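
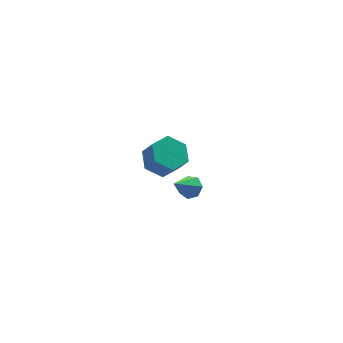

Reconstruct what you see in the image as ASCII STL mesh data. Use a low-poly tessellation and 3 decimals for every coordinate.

solid 
facet normal 0.634 0.309 -0.709
outer loop
vertex -0.686 -1.765 2.96
vertex -1.073 -1.888 2.56
vertex -0.996 -1.399 2.842
endloop
endfacet
facet normal 0.212 0.458 0.863
outer loop
vertex -0.686 -1.765 2.96
vertex -0.996 -1.399 2.842
vertex -1.987 -2.332 3.58
endloop
endfacet
facet normal 0.635 0.308 -0.708
outer loop
vertex -0.996 -1.399 2.842
vertex -1.073 -1.888 2.56
vertex -1.364 -1.401 2.511
endloop
endfacet
facet normal -0.410 0.793 0.451
outer loop
vertex -0.996 -1.399 2.842
vertex -1.364 -1.401 2.511
vertex -1.987 -2.332 3.58
endloop
endfacet
facet normal 0.635 0.308 -0.708
outer loop
vertex -1.364 -1.401 2.511
vertex -1.073 -1.888 2.56
vertex -1.513 -1.77 2.217
endloop
endfacet
facet normal -0.883 0.453 -0.121
outer loop
vertex -1.364 -1.401 2.511
vertex -1.513 -1.77 2.217
vertex -1.987 -2.332 3.58
endloop
endfacet
facet normal 0.635 0.309 -0.708
outer loop
vertex -1.513 -1.77 2.217
vertex -1.073 -1.888 2.56
vertex -1.33 -2.228 2.181
endloop
endfacet
facet normal -0.852 -0.307 -0.423
outer loop
vertex -1.513 -1.77 2.217
vertex -1.33 -2.228 2.181
vertex -1.987 -2.332 3.58
endloop
endfacet
facet normal 0.635 0.309 -0.708
outer loop
vertex -1.33 -2.228 2.181
vertex -1.073 -1.888 2.56
vertex -0.954 -2.43 2.43
endloop
endfacet
facet normal -0.340 -0.913 -0.227
outer loop
vertex -1.33 -2.228 2.181
vertex -0.954 -2.43 2.43
vertex -1.987 -2.332 3.58
endloop
endfacet
facet normal 0.635 0.309 -0.708
outer loop
vertex -0.954 -2.43 2.43
vertex -1.073 -1.888 2.56
vertex -0.667 -2.225 2.777
endloop
endfacet
facet normal 0.267 -0.910 0.317
outer loop
vertex -0.954 -2.43 2.43
vertex -0.667 -2.225 2.777
vertex -1.987 -2.332 3.58
endloop
endfacet
facet normal 0.635 0.308 -0.709
outer loop
vertex -0.667 -2.225 2.777
vertex -1.073 -1.888 2.56
vertex -0.686 -1.765 2.96
endloop
endfacet
facet normal 0.514 -0.299 0.804
outer loop
vertex -0.667 -2.225 2.777
vertex -0.686 -1.765 2.96
vertex -1.987 -2.332 3.58
endloop
endfacet
facet normal -0.226 0.501 -0.835
outer loop
vertex 0.478 3.55 -1.809
vertex -0.214 4.008 -1.347
vertex 0.664 4.37 -1.367
endloop
endfacet
facet normal 0.954 -0.059 -0.293
outer loop
vertex 0.478 3.55 -1.809
vertex 0.664 4.37 -1.367
vertex 0.746 2.953 -0.815
endloop
endfacet
facet normal 0.954 -0.059 -0.293
outer loop
vertex 0.746 2.953 -0.815
vertex 0.664 4.37 -1.367
vertex 0.932 3.773 -0.373
endloop
endfacet
facet normal 0.225 -0.501 0.835
outer loop
vertex 0.746 2.953 -0.815
vertex 0.932 3.773 -0.373
vertex 0.054 3.412 -0.353
endloop
endfacet
facet normal -0.226 0.501 -0.835
outer loop
vertex 0.664 4.37 -1.367
vertex -0.214 4.008 -1.347
vertex -0.028 4.828 -0.905
endloop
endfacet
facet normal 0.647 0.718 0.257
outer loop
vertex 0.664 4.37 -1.367
vertex -0.028 4.828 -0.905
vertex 0.932 3.773 -0.373
endloop
endfacet
facet normal 0.647 0.718 0.256
outer loop
vertex 0.932 3.773 -0.373
vertex -0.028 4.828 -0.905
vertex 0.24 4.232 0.089
endloop
endfacet
facet normal 0.225 -0.501 0.835
outer loop
vertex 0.932 3.773 -0.373
vertex 0.24 4.232 0.089
vertex 0.054 3.412 -0.353
endloop
endfacet
facet normal -0.225 0.501 -0.835
outer loop
vertex -0.028 4.828 -0.905
vertex -0.214 4.008 -1.347
vertex -0.906 4.467 -0.885
endloop
endfacet
facet normal -0.307 0.777 0.549
outer loop
vertex -0.028 4.828 -0.905
vertex -0.906 4.467 -0.885
vertex 0.24 4.232 0.089
endloop
endfacet
facet normal -0.308 0.777 0.549
outer loop
vertex 0.24 4.232 0.089
vertex -0.906 4.467 -0.885
vertex -0.638 3.87 0.109
endloop
endfacet
facet normal 0.226 -0.501 0.835
outer loop
vertex 0.24 4.232 0.089
vertex -0.638 3.87 0.109
vertex 0.054 3.412 -0.353
endloop
endfacet
facet normal -0.225 0.501 -0.835
outer loop
vertex -0.906 4.467 -0.885
vertex -0.214 4.008 -1.347
vertex -1.092 3.647 -1.327
endloop
endfacet
facet normal -0.954 0.059 0.293
outer loop
vertex -0.906 4.467 -0.885
vertex -1.092 3.647 -1.327
vertex -0.638 3.87 0.109
endloop
endfacet
facet normal -0.954 0.059 0.293
outer loop
vertex -0.638 3.87 0.109
vertex -1.092 3.647 -1.327
vertex -0.824 3.05 -0.333
endloop
endfacet
facet normal 0.226 -0.501 0.835
outer loop
vertex -0.638 3.87 0.109
vertex -0.824 3.05 -0.333
vertex 0.054 3.412 -0.353
endloop
endfacet
facet normal -0.225 0.501 -0.835
outer loop
vertex -1.092 3.647 -1.327
vertex -0.214 4.008 -1.347
vertex -0.4 3.188 -1.789
endloop
endfacet
facet normal -0.647 -0.718 -0.257
outer loop
vertex -1.092 3.647 -1.327
vertex -0.4 3.188 -1.789
vertex -0.824 3.05 -0.333
endloop
endfacet
facet normal -0.647 -0.718 -0.256
outer loop
vertex -0.824 3.05 -0.333
vertex -0.4 3.188 -1.789
vertex -0.132 2.592 -0.795
endloop
endfacet
facet normal 0.226 -0.501 0.835
outer loop
vertex -0.824 3.05 -0.333
vertex -0.132 2.592 -0.795
vertex 0.054 3.412 -0.353
endloop
endfacet
facet normal -0.226 0.501 -0.835
outer loop
vertex -0.4 3.188 -1.789
vertex -0.214 4.008 -1.347
vertex 0.478 3.55 -1.809
endloop
endfacet
facet normal 0.308 -0.777 -0.549
outer loop
vertex -0.4 3.188 -1.789
vertex 0.478 3.55 -1.809
vertex -0.132 2.592 -0.795
endloop
endfacet
facet normal 0.307 -0.777 -0.549
outer loop
vertex -0.132 2.592 -0.795
vertex 0.478 3.55 -1.809
vertex 0.746 2.953 -0.815
endloop
endfacet
facet normal 0.225 -0.501 0.835
outer loop
vertex -0.132 2.592 -0.795
vertex 0.746 2.953 -0.815
vertex 0.054 3.412 -0.353
endloop
endfacet

endsolid


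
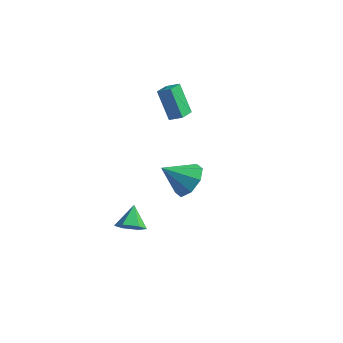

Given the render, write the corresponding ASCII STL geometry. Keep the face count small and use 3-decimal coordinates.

solid 
facet normal -0.881 -0.141 -0.451
outer loop
vertex -0.189 2.517 4.246
vertex -0.231 3.501 4.02
vertex 0.687 2.186 2.639
endloop
endfacet
facet normal 0.042 -0.974 0.223
outer loop
vertex 1.391 2.299 3.0
vertex -0.189 2.517 4.246
vertex 0.687 2.186 2.639
endloop
endfacet
facet normal -0.881 -0.142 -0.451
outer loop
vertex 0.687 2.186 2.639
vertex -0.231 3.501 4.02
vertex 0.644 3.17 2.413
endloop
endfacet
facet normal 0.471 -0.178 -0.864
outer loop
vertex 0.644 3.17 2.413
vertex 1.391 2.299 3.0
vertex 0.687 2.186 2.639
endloop
endfacet
facet normal -0.471 0.178 0.864
outer loop
vertex -0.189 2.517 4.246
vertex 0.473 3.614 4.381
vertex -0.231 3.501 4.02
endloop
endfacet
facet normal 0.042 -0.974 0.223
outer loop
vertex 0.516 2.63 4.607
vertex -0.189 2.517 4.246
vertex 1.391 2.299 3.0
endloop
endfacet
facet normal -0.471 0.178 0.864
outer loop
vertex 0.516 2.63 4.607
vertex 0.473 3.614 4.381
vertex -0.189 2.517 4.246
endloop
endfacet
facet normal -0.042 0.974 -0.223
outer loop
vertex -0.231 3.501 4.02
vertex 0.473 3.614 4.381
vertex 0.644 3.17 2.413
endloop
endfacet
facet normal 0.471 -0.178 -0.864
outer loop
vertex 1.349 3.283 2.774
vertex 1.391 2.299 3.0
vertex 0.644 3.17 2.413
endloop
endfacet
facet normal -0.042 0.974 -0.223
outer loop
vertex 0.644 3.17 2.413
vertex 0.473 3.614 4.381
vertex 1.349 3.283 2.774
endloop
endfacet
facet normal 0.881 0.141 0.451
outer loop
vertex 1.349 3.283 2.774
vertex 0.516 2.63 4.607
vertex 1.391 2.299 3.0
endloop
endfacet
facet normal 0.881 0.142 0.451
outer loop
vertex 0.473 3.614 4.381
vertex 0.516 2.63 4.607
vertex 1.349 3.283 2.774
endloop
endfacet
facet normal 0.630 0.464 -0.623
outer loop
vertex 3.855 -1.124 0.711
vertex 3.219 -0.263 0.708
vertex 4.046 -0.59 1.302
endloop
endfacet
facet normal 0.326 -0.751 0.574
outer loop
vertex 3.855 -1.124 0.711
vertex 4.046 -0.59 1.302
vertex 2.141 -1.057 1.772
endloop
endfacet
facet normal 0.630 0.463 -0.623
outer loop
vertex 4.046 -0.59 1.302
vertex 3.219 -0.263 0.708
vertex 3.753 0.135 1.545
endloop
endfacet
facet normal 0.281 -0.201 0.938
outer loop
vertex 4.046 -0.59 1.302
vertex 3.753 0.135 1.545
vertex 2.141 -1.057 1.772
endloop
endfacet
facet normal 0.630 0.464 -0.623
outer loop
vertex 3.753 0.135 1.545
vertex 3.219 -0.263 0.708
vertex 3.147 0.626 1.298
endloop
endfacet
facet normal -0.113 0.331 0.937
outer loop
vertex 3.753 0.135 1.545
vertex 3.147 0.626 1.298
vertex 2.141 -1.057 1.772
endloop
endfacet
facet normal 0.630 0.464 -0.622
outer loop
vertex 3.147 0.626 1.298
vertex 3.219 -0.263 0.708
vertex 2.583 0.597 0.705
endloop
endfacet
facet normal -0.625 0.534 0.569
outer loop
vertex 3.147 0.626 1.298
vertex 2.583 0.597 0.705
vertex 2.141 -1.057 1.772
endloop
endfacet
facet normal 0.631 0.464 -0.622
outer loop
vertex 2.583 0.597 0.705
vertex 3.219 -0.263 0.708
vertex 2.392 0.064 0.113
endloop
endfacet
facet normal -0.956 0.288 0.050
outer loop
vertex 2.583 0.597 0.705
vertex 2.392 0.064 0.113
vertex 2.141 -1.057 1.772
endloop
endfacet
facet normal 0.631 0.464 -0.622
outer loop
vertex 2.392 0.064 0.113
vertex 3.219 -0.263 0.708
vertex 2.685 -0.661 -0.13
endloop
endfacet
facet normal -0.912 -0.263 -0.316
outer loop
vertex 2.392 0.064 0.113
vertex 2.685 -0.661 -0.13
vertex 2.141 -1.057 1.772
endloop
endfacet
facet normal 0.631 0.463 -0.622
outer loop
vertex 2.685 -0.661 -0.13
vertex 3.219 -0.263 0.708
vertex 3.291 -1.153 0.118
endloop
endfacet
facet normal -0.518 -0.796 -0.314
outer loop
vertex 2.685 -0.661 -0.13
vertex 3.291 -1.153 0.118
vertex 2.141 -1.057 1.772
endloop
endfacet
facet normal 0.631 0.464 -0.622
outer loop
vertex 3.291 -1.153 0.118
vertex 3.219 -0.263 0.708
vertex 3.855 -1.124 0.711
endloop
endfacet
facet normal -0.006 -0.999 0.054
outer loop
vertex 3.291 -1.153 0.118
vertex 3.855 -1.124 0.711
vertex 2.141 -1.057 1.772
endloop
endfacet
facet normal 0.271 -0.712 -0.648
outer loop
vertex 1.243 -1.723 -2.579
vertex 0.633 -1.51 -3.068
vertex 1.358 -1.159 -3.15
endloop
endfacet
facet normal 0.720 0.416 0.556
outer loop
vertex 1.243 -1.723 -2.579
vertex 1.358 -1.159 -3.15
vertex 0.267 -0.55 -2.192
endloop
endfacet
facet normal 0.271 -0.712 -0.648
outer loop
vertex 1.358 -1.159 -3.15
vertex 0.633 -1.51 -3.068
vertex 0.748 -0.947 -3.638
endloop
endfacet
facet normal 0.406 0.907 -0.114
outer loop
vertex 1.358 -1.159 -3.15
vertex 0.748 -0.947 -3.638
vertex 0.267 -0.55 -2.192
endloop
endfacet
facet normal 0.271 -0.712 -0.648
outer loop
vertex 0.748 -0.947 -3.638
vertex 0.633 -1.51 -3.068
vertex 0.023 -1.298 -3.556
endloop
endfacet
facet normal -0.438 0.819 -0.371
outer loop
vertex 0.748 -0.947 -3.638
vertex 0.023 -1.298 -3.556
vertex 0.267 -0.55 -2.192
endloop
endfacet
facet normal 0.271 -0.712 -0.648
outer loop
vertex 0.023 -1.298 -3.556
vertex 0.633 -1.51 -3.068
vertex -0.092 -1.861 -2.986
endloop
endfacet
facet normal -0.970 0.240 0.042
outer loop
vertex 0.023 -1.298 -3.556
vertex -0.092 -1.861 -2.986
vertex 0.267 -0.55 -2.192
endloop
endfacet
facet normal 0.271 -0.712 -0.648
outer loop
vertex -0.092 -1.861 -2.986
vertex 0.633 -1.51 -3.068
vertex 0.518 -2.074 -2.497
endloop
endfacet
facet normal -0.657 -0.251 0.711
outer loop
vertex -0.092 -1.861 -2.986
vertex 0.518 -2.074 -2.497
vertex 0.267 -0.55 -2.192
endloop
endfacet
facet normal 0.271 -0.712 -0.648
outer loop
vertex 0.518 -2.074 -2.497
vertex 0.633 -1.51 -3.068
vertex 1.243 -1.723 -2.579
endloop
endfacet
facet normal 0.188 -0.163 0.969
outer loop
vertex 0.518 -2.074 -2.497
vertex 1.243 -1.723 -2.579
vertex 0.267 -0.55 -2.192
endloop
endfacet

endsolid


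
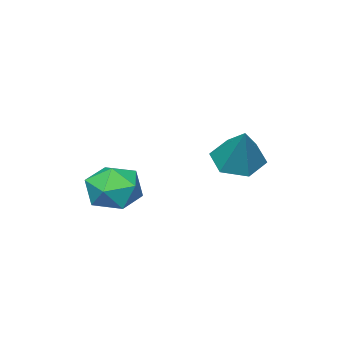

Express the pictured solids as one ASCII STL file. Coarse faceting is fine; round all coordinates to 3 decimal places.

solid 
facet normal -0.377 -0.489 -0.787
outer loop
vertex -2.716 1.083 -0.678
vertex -3.322 1.821 -0.846
vertex -2.445 1.81 -1.259
endloop
endfacet
facet normal 0.960 -0.213 0.181
outer loop
vertex -2.716 1.083 -0.678
vertex -2.445 1.81 -1.259
vertex -2.598 2.759 0.666
endloop
endfacet
facet normal -0.377 -0.488 -0.787
outer loop
vertex -2.445 1.81 -1.259
vertex -3.322 1.821 -0.846
vertex -3.05 2.549 -1.427
endloop
endfacet
facet normal 0.778 0.586 -0.227
outer loop
vertex -2.445 1.81 -1.259
vertex -3.05 2.549 -1.427
vertex -2.598 2.759 0.666
endloop
endfacet
facet normal -0.377 -0.487 -0.787
outer loop
vertex -3.05 2.549 -1.427
vertex -3.322 1.821 -0.846
vertex -3.928 2.56 -1.013
endloop
endfacet
facet normal -0.031 0.995 -0.093
outer loop
vertex -3.05 2.549 -1.427
vertex -3.928 2.56 -1.013
vertex -2.598 2.759 0.666
endloop
endfacet
facet normal -0.378 -0.488 -0.787
outer loop
vertex -3.928 2.56 -1.013
vertex -3.322 1.821 -0.846
vertex -4.199 1.833 -0.432
endloop
endfacet
facet normal -0.658 0.604 0.449
outer loop
vertex -3.928 2.56 -1.013
vertex -4.199 1.833 -0.432
vertex -2.598 2.759 0.666
endloop
endfacet
facet normal -0.378 -0.488 -0.787
outer loop
vertex -4.199 1.833 -0.432
vertex -3.322 1.821 -0.846
vertex -3.594 1.094 -0.264
endloop
endfacet
facet normal -0.476 -0.195 0.858
outer loop
vertex -4.199 1.833 -0.432
vertex -3.594 1.094 -0.264
vertex -2.598 2.759 0.666
endloop
endfacet
facet normal -0.377 -0.489 -0.787
outer loop
vertex -3.594 1.094 -0.264
vertex -3.322 1.821 -0.846
vertex -2.716 1.083 -0.678
endloop
endfacet
facet normal 0.334 -0.604 0.724
outer loop
vertex -3.594 1.094 -0.264
vertex -2.716 1.083 -0.678
vertex -2.598 2.759 0.666
endloop
endfacet
facet normal -0.987 0.161 0.019
outer loop
vertex -0.352 0.342 -2.142
vertex -0.518 -0.697 -1.934
vertex -0.389 -0.002 -1.127
endloop
endfacet
facet normal -0.629 0.743 0.229
outer loop
vertex -0.352 0.342 -2.142
vertex -0.389 -0.002 -1.127
vertex 0.351 0.716 -1.424
endloop
endfacet
facet normal -0.191 0.935 -0.300
outer loop
vertex -0.352 0.342 -2.142
vertex 0.351 0.716 -1.424
vertex 0.678 0.465 -2.414
endloop
endfacet
facet normal -0.277 0.472 -0.837
outer loop
vertex -0.352 0.342 -2.142
vertex 0.678 0.465 -2.414
vertex 0.141 -0.408 -2.729
endloop
endfacet
facet normal -0.769 -0.005 -0.639
outer loop
vertex -0.352 0.342 -2.142
vertex 0.141 -0.408 -2.729
vertex -0.518 -0.697 -1.934
endloop
endfacet
facet normal -0.230 0.565 0.793
outer loop
vertex 0.351 0.716 -1.424
vertex -0.389 -0.002 -1.127
vertex 0.619 -0.092 -0.771
endloop
endfacet
facet normal -0.808 -0.376 0.453
outer loop
vertex -0.389 -0.002 -1.127
vertex -0.518 -0.697 -1.934
vertex 0.082 -0.965 -1.086
endloop
endfacet
facet normal -0.456 -0.646 -0.612
outer loop
vertex -0.518 -0.697 -1.934
vertex 0.141 -0.408 -2.729
vertex 0.409 -1.216 -2.076
endloop
endfacet
facet normal 0.340 0.127 -0.932
outer loop
vertex 0.141 -0.408 -2.729
vertex 0.678 0.465 -2.414
vertex 1.149 -0.498 -2.373
endloop
endfacet
facet normal 0.480 0.875 -0.063
outer loop
vertex 0.678 0.465 -2.414
vertex 0.351 0.716 -1.424
vertex 1.278 0.197 -1.566
endloop
endfacet
facet normal 0.277 -0.472 0.837
outer loop
vertex 1.112 -0.842 -1.358
vertex 0.619 -0.092 -0.771
vertex 0.082 -0.965 -1.086
endloop
endfacet
facet normal 0.191 -0.935 0.300
outer loop
vertex 1.112 -0.842 -1.358
vertex 0.082 -0.965 -1.086
vertex 0.409 -1.216 -2.076
endloop
endfacet
facet normal 0.629 -0.743 -0.229
outer loop
vertex 1.112 -0.842 -1.358
vertex 0.409 -1.216 -2.076
vertex 1.149 -0.498 -2.373
endloop
endfacet
facet normal 0.987 -0.161 -0.019
outer loop
vertex 1.112 -0.842 -1.358
vertex 1.149 -0.498 -2.373
vertex 1.278 0.197 -1.566
endloop
endfacet
facet normal 0.769 0.005 0.639
outer loop
vertex 1.112 -0.842 -1.358
vertex 1.278 0.197 -1.566
vertex 0.619 -0.092 -0.771
endloop
endfacet
facet normal -0.340 -0.127 0.932
outer loop
vertex 0.082 -0.965 -1.086
vertex 0.619 -0.092 -0.771
vertex -0.389 -0.002 -1.127
endloop
endfacet
facet normal -0.480 -0.875 0.063
outer loop
vertex 0.409 -1.216 -2.076
vertex 0.082 -0.965 -1.086
vertex -0.518 -0.697 -1.934
endloop
endfacet
facet normal 0.230 -0.565 -0.793
outer loop
vertex 1.149 -0.498 -2.373
vertex 0.409 -1.216 -2.076
vertex 0.141 -0.408 -2.729
endloop
endfacet
facet normal 0.808 0.376 -0.453
outer loop
vertex 1.278 0.197 -1.566
vertex 1.149 -0.498 -2.373
vertex 0.678 0.465 -2.414
endloop
endfacet
facet normal 0.456 0.646 0.612
outer loop
vertex 0.619 -0.092 -0.771
vertex 1.278 0.197 -1.566
vertex 0.351 0.716 -1.424
endloop
endfacet

endsolid


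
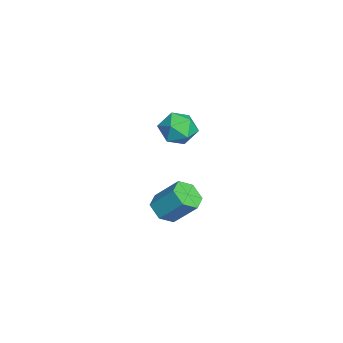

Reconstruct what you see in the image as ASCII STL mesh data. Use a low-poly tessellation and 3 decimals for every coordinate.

solid 
facet normal -0.204 0.879 0.431
outer loop
vertex -0.89 0.725 3.723
vertex -1.673 0.237 4.348
vertex -0.623 0.299 4.718
endloop
endfacet
facet normal 0.480 0.846 0.233
outer loop
vertex -0.89 0.725 3.723
vertex -0.623 0.299 4.718
vertex 0.058 0.152 3.848
endloop
endfacet
facet normal 0.501 0.727 -0.470
outer loop
vertex -0.89 0.725 3.723
vertex 0.058 0.152 3.848
vertex -0.571 -0.001 2.941
endloop
endfacet
facet normal -0.171 0.686 -0.707
outer loop
vertex -0.89 0.725 3.723
vertex -0.571 -0.001 2.941
vertex -1.641 0.051 3.25
endloop
endfacet
facet normal -0.606 0.781 -0.150
outer loop
vertex -0.89 0.725 3.723
vertex -1.641 0.051 3.25
vertex -1.673 0.237 4.348
endloop
endfacet
facet normal 0.778 0.285 0.560
outer loop
vertex 0.058 0.152 3.848
vertex -0.623 0.299 4.718
vertex -0.139 -0.691 4.55
endloop
endfacet
facet normal -0.330 0.339 0.881
outer loop
vertex -0.623 0.299 4.718
vertex -1.673 0.237 4.348
vertex -1.209 -0.639 4.859
endloop
endfacet
facet normal -0.982 0.180 -0.059
outer loop
vertex -1.673 0.237 4.348
vertex -1.641 0.051 3.25
vertex -1.838 -0.792 3.952
endloop
endfacet
facet normal -0.276 0.028 -0.961
outer loop
vertex -1.641 0.051 3.25
vertex -0.571 -0.001 2.941
vertex -1.157 -0.939 3.082
endloop
endfacet
facet normal 0.811 0.092 -0.578
outer loop
vertex -0.571 -0.001 2.941
vertex 0.058 0.152 3.848
vertex -0.107 -0.877 3.452
endloop
endfacet
facet normal 0.171 -0.686 0.707
outer loop
vertex -0.89 -1.365 4.077
vertex -0.139 -0.691 4.55
vertex -1.209 -0.639 4.859
endloop
endfacet
facet normal -0.501 -0.727 0.470
outer loop
vertex -0.89 -1.365 4.077
vertex -1.209 -0.639 4.859
vertex -1.838 -0.792 3.952
endloop
endfacet
facet normal -0.480 -0.846 -0.233
outer loop
vertex -0.89 -1.365 4.077
vertex -1.838 -0.792 3.952
vertex -1.157 -0.939 3.082
endloop
endfacet
facet normal 0.204 -0.879 -0.431
outer loop
vertex -0.89 -1.365 4.077
vertex -1.157 -0.939 3.082
vertex -0.107 -0.877 3.452
endloop
endfacet
facet normal 0.606 -0.781 0.150
outer loop
vertex -0.89 -1.365 4.077
vertex -0.107 -0.877 3.452
vertex -0.139 -0.691 4.55
endloop
endfacet
facet normal 0.276 -0.028 0.961
outer loop
vertex -1.209 -0.639 4.859
vertex -0.139 -0.691 4.55
vertex -0.623 0.299 4.718
endloop
endfacet
facet normal -0.811 -0.092 0.578
outer loop
vertex -1.838 -0.792 3.952
vertex -1.209 -0.639 4.859
vertex -1.673 0.237 4.348
endloop
endfacet
facet normal -0.778 -0.285 -0.560
outer loop
vertex -1.157 -0.939 3.082
vertex -1.838 -0.792 3.952
vertex -1.641 0.051 3.25
endloop
endfacet
facet normal 0.330 -0.339 -0.881
outer loop
vertex -0.107 -0.877 3.452
vertex -1.157 -0.939 3.082
vertex -0.571 -0.001 2.941
endloop
endfacet
facet normal 0.982 -0.180 0.059
outer loop
vertex -0.139 -0.691 4.55
vertex -0.107 -0.877 3.452
vertex 0.058 0.152 3.848
endloop
endfacet
facet normal -0.219 -0.635 -0.741
outer loop
vertex -1.407 -0.542 -3.697
vertex -2.021 -1.032 -3.095
vertex -2.359 -0.279 -3.641
endloop
endfacet
facet normal 0.161 0.726 -0.669
outer loop
vertex -1.407 -0.542 -3.697
vertex -2.359 -0.279 -3.641
vertex -0.984 0.683 -2.266
endloop
endfacet
facet normal 0.162 0.725 -0.669
outer loop
vertex -0.984 0.683 -2.266
vertex -2.359 -0.279 -3.641
vertex -1.936 0.946 -2.211
endloop
endfacet
facet normal 0.218 0.634 0.742
outer loop
vertex -0.984 0.683 -2.266
vertex -1.936 0.946 -2.211
vertex -1.599 0.192 -1.665
endloop
endfacet
facet normal -0.219 -0.635 -0.741
outer loop
vertex -2.359 -0.279 -3.641
vertex -2.021 -1.032 -3.095
vertex -2.974 -0.769 -3.039
endloop
endfacet
facet normal -0.752 0.593 -0.286
outer loop
vertex -2.359 -0.279 -3.641
vertex -2.974 -0.769 -3.039
vertex -1.936 0.946 -2.211
endloop
endfacet
facet normal -0.752 0.593 -0.286
outer loop
vertex -1.936 0.946 -2.211
vertex -2.974 -0.769 -3.039
vertex -2.551 0.456 -1.609
endloop
endfacet
facet normal 0.220 0.635 0.741
outer loop
vertex -1.936 0.946 -2.211
vertex -2.551 0.456 -1.609
vertex -1.599 0.192 -1.665
endloop
endfacet
facet normal -0.219 -0.634 -0.742
outer loop
vertex -2.974 -0.769 -3.039
vertex -2.021 -1.032 -3.095
vertex -2.636 -1.523 -2.494
endloop
endfacet
facet normal -0.914 -0.132 0.384
outer loop
vertex -2.974 -0.769 -3.039
vertex -2.636 -1.523 -2.494
vertex -2.551 0.456 -1.609
endloop
endfacet
facet normal -0.914 -0.132 0.383
outer loop
vertex -2.551 0.456 -1.609
vertex -2.636 -1.523 -2.494
vertex -2.213 -0.298 -1.063
endloop
endfacet
facet normal 0.220 0.635 0.741
outer loop
vertex -2.551 0.456 -1.609
vertex -2.213 -0.298 -1.063
vertex -1.599 0.192 -1.665
endloop
endfacet
facet normal -0.218 -0.634 -0.742
outer loop
vertex -2.636 -1.523 -2.494
vertex -2.021 -1.032 -3.095
vertex -1.684 -1.786 -2.549
endloop
endfacet
facet normal -0.162 -0.726 0.669
outer loop
vertex -2.636 -1.523 -2.494
vertex -1.684 -1.786 -2.549
vertex -2.213 -0.298 -1.063
endloop
endfacet
facet normal -0.161 -0.725 0.669
outer loop
vertex -2.213 -0.298 -1.063
vertex -1.684 -1.786 -2.549
vertex -1.261 -0.561 -1.119
endloop
endfacet
facet normal 0.219 0.635 0.741
outer loop
vertex -2.213 -0.298 -1.063
vertex -1.261 -0.561 -1.119
vertex -1.599 0.192 -1.665
endloop
endfacet
facet normal -0.220 -0.635 -0.741
outer loop
vertex -1.684 -1.786 -2.549
vertex -2.021 -1.032 -3.095
vertex -1.069 -1.296 -3.151
endloop
endfacet
facet normal 0.752 -0.593 0.286
outer loop
vertex -1.684 -1.786 -2.549
vertex -1.069 -1.296 -3.151
vertex -1.261 -0.561 -1.119
endloop
endfacet
facet normal 0.752 -0.593 0.286
outer loop
vertex -1.261 -0.561 -1.119
vertex -1.069 -1.296 -3.151
vertex -0.646 -0.071 -1.721
endloop
endfacet
facet normal 0.219 0.635 0.741
outer loop
vertex -1.261 -0.561 -1.119
vertex -0.646 -0.071 -1.721
vertex -1.599 0.192 -1.665
endloop
endfacet
facet normal -0.220 -0.635 -0.741
outer loop
vertex -1.069 -1.296 -3.151
vertex -2.021 -1.032 -3.095
vertex -1.407 -0.542 -3.697
endloop
endfacet
facet normal 0.914 0.132 -0.383
outer loop
vertex -1.069 -1.296 -3.151
vertex -1.407 -0.542 -3.697
vertex -0.646 -0.071 -1.721
endloop
endfacet
facet normal 0.914 0.132 -0.384
outer loop
vertex -0.646 -0.071 -1.721
vertex -1.407 -0.542 -3.697
vertex -0.984 0.683 -2.266
endloop
endfacet
facet normal 0.219 0.634 0.742
outer loop
vertex -0.646 -0.071 -1.721
vertex -0.984 0.683 -2.266
vertex -1.599 0.192 -1.665
endloop
endfacet

endsolid


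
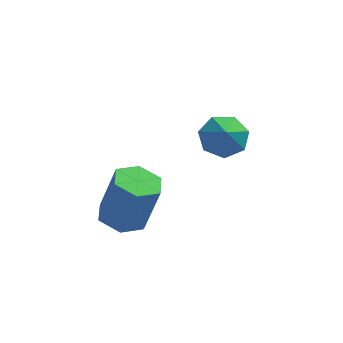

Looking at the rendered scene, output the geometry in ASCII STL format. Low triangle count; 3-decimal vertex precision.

solid 
facet normal -0.283 -0.020 -0.959
outer loop
vertex -0.048 -4.215 -4.99
vertex -0.727 -3.798 -4.798
vertex -0.044 -3.395 -5.008
endloop
endfacet
facet normal 0.959 -0.011 -0.284
outer loop
vertex -0.048 -4.215 -4.99
vertex -0.044 -3.395 -5.008
vertex 0.466 -4.18 -3.255
endloop
endfacet
facet normal 0.959 -0.011 -0.284
outer loop
vertex 0.466 -4.18 -3.255
vertex -0.044 -3.395 -5.008
vertex 0.47 -3.36 -3.273
endloop
endfacet
facet normal 0.285 0.020 0.958
outer loop
vertex 0.466 -4.18 -3.255
vertex 0.47 -3.36 -3.273
vertex -0.213 -3.762 -3.062
endloop
endfacet
facet normal -0.284 -0.018 -0.959
outer loop
vertex -0.044 -3.395 -5.008
vertex -0.727 -3.798 -4.798
vertex -0.723 -2.978 -4.815
endloop
endfacet
facet normal 0.483 0.861 -0.160
outer loop
vertex -0.044 -3.395 -5.008
vertex -0.723 -2.978 -4.815
vertex 0.47 -3.36 -3.273
endloop
endfacet
facet normal 0.483 0.861 -0.160
outer loop
vertex 0.47 -3.36 -3.273
vertex -0.723 -2.978 -4.815
vertex -0.21 -2.943 -3.08
endloop
endfacet
facet normal 0.284 0.020 0.959
outer loop
vertex 0.47 -3.36 -3.273
vertex -0.21 -2.943 -3.08
vertex -0.213 -3.762 -3.062
endloop
endfacet
facet normal -0.284 -0.018 -0.959
outer loop
vertex -0.723 -2.978 -4.815
vertex -0.727 -3.798 -4.798
vertex -1.406 -3.38 -4.605
endloop
endfacet
facet normal -0.475 0.871 0.123
outer loop
vertex -0.723 -2.978 -4.815
vertex -1.406 -3.38 -4.605
vertex -0.21 -2.943 -3.08
endloop
endfacet
facet normal -0.475 0.871 0.123
outer loop
vertex -0.21 -2.943 -3.08
vertex -1.406 -3.38 -4.605
vertex -0.892 -3.345 -2.87
endloop
endfacet
facet normal 0.283 0.020 0.959
outer loop
vertex -0.21 -2.943 -3.08
vertex -0.892 -3.345 -2.87
vertex -0.213 -3.762 -3.062
endloop
endfacet
facet normal -0.285 -0.020 -0.958
outer loop
vertex -1.406 -3.38 -4.605
vertex -0.727 -3.798 -4.798
vertex -1.41 -4.2 -4.587
endloop
endfacet
facet normal -0.959 0.011 0.284
outer loop
vertex -1.406 -3.38 -4.605
vertex -1.41 -4.2 -4.587
vertex -0.892 -3.345 -2.87
endloop
endfacet
facet normal -0.959 0.011 0.284
outer loop
vertex -0.892 -3.345 -2.87
vertex -1.41 -4.2 -4.587
vertex -0.896 -4.165 -2.852
endloop
endfacet
facet normal 0.283 0.020 0.959
outer loop
vertex -0.892 -3.345 -2.87
vertex -0.896 -4.165 -2.852
vertex -0.213 -3.762 -3.062
endloop
endfacet
facet normal -0.284 -0.020 -0.959
outer loop
vertex -1.41 -4.2 -4.587
vertex -0.727 -3.798 -4.798
vertex -0.73 -4.617 -4.78
endloop
endfacet
facet normal -0.483 -0.861 0.160
outer loop
vertex -1.41 -4.2 -4.587
vertex -0.73 -4.617 -4.78
vertex -0.896 -4.165 -2.852
endloop
endfacet
facet normal -0.483 -0.861 0.160
outer loop
vertex -0.896 -4.165 -2.852
vertex -0.73 -4.617 -4.78
vertex -0.217 -4.582 -3.045
endloop
endfacet
facet normal 0.284 0.018 0.959
outer loop
vertex -0.896 -4.165 -2.852
vertex -0.217 -4.582 -3.045
vertex -0.213 -3.762 -3.062
endloop
endfacet
facet normal -0.283 -0.020 -0.959
outer loop
vertex -0.73 -4.617 -4.78
vertex -0.727 -3.798 -4.798
vertex -0.048 -4.215 -4.99
endloop
endfacet
facet normal 0.476 -0.871 -0.123
outer loop
vertex -0.73 -4.617 -4.78
vertex -0.048 -4.215 -4.99
vertex -0.217 -4.582 -3.045
endloop
endfacet
facet normal 0.475 -0.871 -0.123
outer loop
vertex -0.217 -4.582 -3.045
vertex -0.048 -4.215 -4.99
vertex 0.466 -4.18 -3.255
endloop
endfacet
facet normal 0.284 0.018 0.959
outer loop
vertex -0.217 -4.582 -3.045
vertex 0.466 -4.18 -3.255
vertex -0.213 -3.762 -3.062
endloop
endfacet
facet normal -0.054 0.641 -0.765
outer loop
vertex 3.051 -0.379 -4.494
vertex 2.383 -0.013 -4.14
vertex 3.196 0.174 -4.041
endloop
endfacet
facet normal 0.818 -0.478 0.321
outer loop
vertex 3.051 -0.379 -4.494
vertex 3.196 0.174 -4.041
vertex 2.437 -0.667 -3.36
endloop
endfacet
facet normal -0.054 0.642 -0.765
outer loop
vertex 3.196 0.174 -4.041
vertex 2.383 -0.013 -4.14
vertex 2.728 0.586 -3.662
endloop
endfacet
facet normal 0.647 0.033 0.762
outer loop
vertex 3.196 0.174 -4.041
vertex 2.728 0.586 -3.662
vertex 2.437 -0.667 -3.36
endloop
endfacet
facet normal -0.053 0.641 -0.765
outer loop
vertex 2.728 0.586 -3.662
vertex 2.383 -0.013 -4.14
vertex 2.001 0.547 -3.644
endloop
endfacet
facet normal 0.012 0.232 0.973
outer loop
vertex 2.728 0.586 -3.662
vertex 2.001 0.547 -3.644
vertex 2.437 -0.667 -3.36
endloop
endfacet
facet normal -0.053 0.642 -0.765
outer loop
vertex 2.001 0.547 -3.644
vertex 2.383 -0.013 -4.14
vertex 1.561 0.087 -3.999
endloop
endfacet
facet normal -0.607 -0.032 0.794
outer loop
vertex 2.001 0.547 -3.644
vertex 1.561 0.087 -3.999
vertex 2.437 -0.667 -3.36
endloop
endfacet
facet normal -0.053 0.642 -0.765
outer loop
vertex 1.561 0.087 -3.999
vertex 2.383 -0.013 -4.14
vertex 1.74 -0.448 -4.46
endloop
endfacet
facet normal -0.746 -0.560 0.361
outer loop
vertex 1.561 0.087 -3.999
vertex 1.74 -0.448 -4.46
vertex 2.437 -0.667 -3.36
endloop
endfacet
facet normal -0.054 0.642 -0.764
outer loop
vertex 1.74 -0.448 -4.46
vertex 2.383 -0.013 -4.14
vertex 2.403 -0.655 -4.681
endloop
endfacet
facet normal -0.298 -0.954 -0.001
outer loop
vertex 1.74 -0.448 -4.46
vertex 2.403 -0.655 -4.681
vertex 2.437 -0.667 -3.36
endloop
endfacet
facet normal -0.053 0.643 -0.764
outer loop
vertex 2.403 -0.655 -4.681
vertex 2.383 -0.013 -4.14
vertex 3.051 -0.379 -4.494
endloop
endfacet
facet normal 0.396 -0.918 -0.019
outer loop
vertex 2.403 -0.655 -4.681
vertex 3.051 -0.379 -4.494
vertex 2.437 -0.667 -3.36
endloop
endfacet

endsolid


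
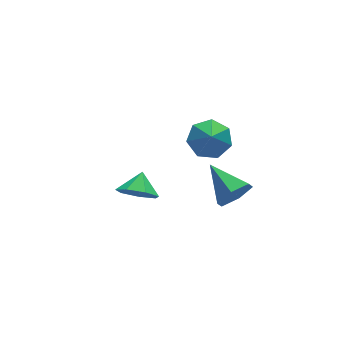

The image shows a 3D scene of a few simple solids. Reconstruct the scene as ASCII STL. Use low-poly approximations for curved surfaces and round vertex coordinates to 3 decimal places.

solid 
facet normal 0.229 0.574 -0.786
outer loop
vertex 2.495 2.592 -0.782
vertex 1.675 3.265 -0.529
vertex 2.713 3.304 -0.198
endloop
endfacet
facet normal 0.608 -0.606 0.512
outer loop
vertex 2.495 2.592 -0.782
vertex 2.713 3.304 -0.198
vertex 1.385 2.535 0.469
endloop
endfacet
facet normal 0.229 0.574 -0.786
outer loop
vertex 2.713 3.304 -0.198
vertex 1.675 3.265 -0.529
vertex 2.15 3.986 0.136
endloop
endfacet
facet normal 0.469 -0.045 0.882
outer loop
vertex 2.713 3.304 -0.198
vertex 2.15 3.986 0.136
vertex 1.385 2.535 0.469
endloop
endfacet
facet normal 0.228 0.574 -0.786
outer loop
vertex 2.15 3.986 0.136
vertex 1.675 3.265 -0.529
vertex 1.229 4.125 -0.03
endloop
endfacet
facet normal -0.128 0.286 0.950
outer loop
vertex 2.15 3.986 0.136
vertex 1.229 4.125 -0.03
vertex 1.385 2.535 0.469
endloop
endfacet
facet normal 0.228 0.574 -0.786
outer loop
vertex 1.229 4.125 -0.03
vertex 1.675 3.265 -0.529
vertex 0.644 3.616 -0.572
endloop
endfacet
facet normal -0.735 0.137 0.665
outer loop
vertex 1.229 4.125 -0.03
vertex 0.644 3.616 -0.572
vertex 1.385 2.535 0.469
endloop
endfacet
facet normal 0.229 0.575 -0.786
outer loop
vertex 0.644 3.616 -0.572
vertex 1.675 3.265 -0.529
vertex 0.836 2.843 -1.082
endloop
endfacet
facet normal -0.893 -0.380 0.241
outer loop
vertex 0.644 3.616 -0.572
vertex 0.836 2.843 -1.082
vertex 1.385 2.535 0.469
endloop
endfacet
facet normal 0.229 0.574 -0.786
outer loop
vertex 0.836 2.843 -1.082
vertex 1.675 3.265 -0.529
vertex 1.66 2.387 -1.175
endloop
endfacet
facet normal -0.484 -0.875 -0.002
outer loop
vertex 0.836 2.843 -1.082
vertex 1.66 2.387 -1.175
vertex 1.385 2.535 0.469
endloop
endfacet
facet normal 0.229 0.574 -0.786
outer loop
vertex 1.66 2.387 -1.175
vertex 1.675 3.265 -0.529
vertex 2.495 2.592 -0.782
endloop
endfacet
facet normal 0.184 -0.976 0.119
outer loop
vertex 1.66 2.387 -1.175
vertex 2.495 2.592 -0.782
vertex 1.385 2.535 0.469
endloop
endfacet
facet normal -0.527 -0.652 -0.545
outer loop
vertex -3.191 -1.154 1.521
vertex -3.977 -0.988 2.082
vertex -3.702 -0.526 1.263
endloop
endfacet
facet normal 0.798 0.534 -0.279
outer loop
vertex -3.191 -1.154 1.521
vertex -3.702 -0.526 1.263
vertex -3.383 -0.252 2.698
endloop
endfacet
facet normal -0.526 -0.653 -0.545
outer loop
vertex -3.702 -0.526 1.263
vertex -3.977 -0.988 2.082
vertex -4.421 -0.245 1.621
endloop
endfacet
facet normal 0.250 0.939 -0.235
outer loop
vertex -3.702 -0.526 1.263
vertex -4.421 -0.245 1.621
vertex -3.383 -0.252 2.698
endloop
endfacet
facet normal -0.526 -0.653 -0.546
outer loop
vertex -4.421 -0.245 1.621
vertex -3.977 -0.988 2.082
vertex -4.805 -0.525 2.326
endloop
endfacet
facet normal -0.243 0.940 0.241
outer loop
vertex -4.421 -0.245 1.621
vertex -4.805 -0.525 2.326
vertex -3.383 -0.252 2.698
endloop
endfacet
facet normal -0.526 -0.652 -0.546
outer loop
vertex -4.805 -0.525 2.326
vertex -3.977 -0.988 2.082
vertex -4.567 -1.153 2.847
endloop
endfacet
facet normal -0.308 0.535 0.786
outer loop
vertex -4.805 -0.525 2.326
vertex -4.567 -1.153 2.847
vertex -3.383 -0.252 2.698
endloop
endfacet
facet normal -0.526 -0.652 -0.546
outer loop
vertex -4.567 -1.153 2.847
vertex -3.977 -0.988 2.082
vertex -3.884 -1.658 2.792
endloop
endfacet
facet normal 0.102 0.030 0.994
outer loop
vertex -4.567 -1.153 2.847
vertex -3.884 -1.658 2.792
vertex -3.383 -0.252 2.698
endloop
endfacet
facet normal -0.527 -0.651 -0.546
outer loop
vertex -3.884 -1.658 2.792
vertex -3.977 -0.988 2.082
vertex -3.272 -1.658 2.201
endloop
endfacet
facet normal 0.681 -0.196 0.705
outer loop
vertex -3.884 -1.658 2.792
vertex -3.272 -1.658 2.201
vertex -3.383 -0.252 2.698
endloop
endfacet
facet normal -0.527 -0.652 -0.546
outer loop
vertex -3.272 -1.658 2.201
vertex -3.977 -0.988 2.082
vertex -3.191 -1.154 1.521
endloop
endfacet
facet normal 0.990 0.029 0.139
outer loop
vertex -3.272 -1.658 2.201
vertex -3.191 -1.154 1.521
vertex -3.383 -0.252 2.698
endloop
endfacet
facet normal 0.166 -0.922 -0.351
outer loop
vertex 1.634 -0.697 -0.183
vertex 1.069 -0.49 -0.995
vertex 2.062 -0.305 -1.01
endloop
endfacet
facet normal 0.751 0.355 0.557
outer loop
vertex 1.634 -0.697 -0.183
vertex 2.062 -0.305 -1.01
vertex 0.731 1.37 -0.285
endloop
endfacet
facet normal 0.166 -0.921 -0.351
outer loop
vertex 2.062 -0.305 -1.01
vertex 1.069 -0.49 -0.995
vertex 1.497 -0.098 -1.821
endloop
endfacet
facet normal 0.679 0.670 -0.302
outer loop
vertex 2.062 -0.305 -1.01
vertex 1.497 -0.098 -1.821
vertex 0.731 1.37 -0.285
endloop
endfacet
facet normal 0.167 -0.921 -0.351
outer loop
vertex 1.497 -0.098 -1.821
vertex 1.069 -0.49 -0.995
vertex 0.504 -0.284 -1.806
endloop
endfacet
facet normal -0.138 0.681 -0.719
outer loop
vertex 1.497 -0.098 -1.821
vertex 0.504 -0.284 -1.806
vertex 0.731 1.37 -0.285
endloop
endfacet
facet normal 0.167 -0.921 -0.351
outer loop
vertex 0.504 -0.284 -1.806
vertex 1.069 -0.49 -0.995
vertex 0.076 -0.676 -0.98
endloop
endfacet
facet normal -0.883 0.377 -0.279
outer loop
vertex 0.504 -0.284 -1.806
vertex 0.076 -0.676 -0.98
vertex 0.731 1.37 -0.285
endloop
endfacet
facet normal 0.167 -0.921 -0.351
outer loop
vertex 0.076 -0.676 -0.98
vertex 1.069 -0.49 -0.995
vertex 0.641 -0.883 -0.168
endloop
endfacet
facet normal -0.812 0.063 0.581
outer loop
vertex 0.076 -0.676 -0.98
vertex 0.641 -0.883 -0.168
vertex 0.731 1.37 -0.285
endloop
endfacet
facet normal 0.167 -0.921 -0.351
outer loop
vertex 0.641 -0.883 -0.168
vertex 1.069 -0.49 -0.995
vertex 1.634 -0.697 -0.183
endloop
endfacet
facet normal 0.005 0.052 0.999
outer loop
vertex 0.641 -0.883 -0.168
vertex 1.634 -0.697 -0.183
vertex 0.731 1.37 -0.285
endloop
endfacet

endsolid


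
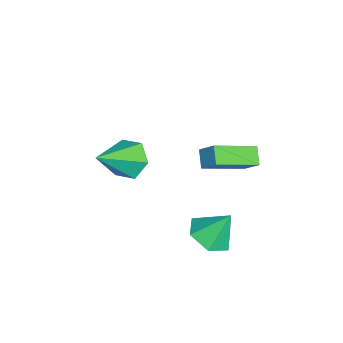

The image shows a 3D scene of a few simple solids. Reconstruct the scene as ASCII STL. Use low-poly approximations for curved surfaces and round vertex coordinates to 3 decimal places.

solid 
facet normal -0.407 -0.587 -0.700
outer loop
vertex 0.097 1.452 0.862
vertex -0.779 2.968 0.1
vertex 0.737 1.58 0.382
endloop
endfacet
facet normal 0.459 -0.794 0.400
outer loop
vertex 1.119 2.132 1.04
vertex 0.097 1.452 0.862
vertex 0.737 1.58 0.382
endloop
endfacet
facet normal -0.408 -0.587 -0.699
outer loop
vertex 0.737 1.58 0.382
vertex -0.779 2.968 0.1
vertex -0.14 3.096 -0.38
endloop
endfacet
facet normal 0.790 0.159 -0.592
outer loop
vertex -0.14 3.096 -0.38
vertex 1.119 2.132 1.04
vertex 0.737 1.58 0.382
endloop
endfacet
facet normal -0.790 -0.159 0.592
outer loop
vertex 0.097 1.452 0.862
vertex -0.397 3.52 0.758
vertex -0.779 2.968 0.1
endloop
endfacet
facet normal 0.459 -0.794 0.399
outer loop
vertex 0.48 2.004 1.52
vertex 0.097 1.452 0.862
vertex 1.119 2.132 1.04
endloop
endfacet
facet normal -0.790 -0.159 0.593
outer loop
vertex 0.48 2.004 1.52
vertex -0.397 3.52 0.758
vertex 0.097 1.452 0.862
endloop
endfacet
facet normal -0.459 0.794 -0.399
outer loop
vertex -0.779 2.968 0.1
vertex -0.397 3.52 0.758
vertex -0.14 3.096 -0.38
endloop
endfacet
facet normal 0.790 0.158 -0.593
outer loop
vertex 0.243 3.648 0.278
vertex 1.119 2.132 1.04
vertex -0.14 3.096 -0.38
endloop
endfacet
facet normal -0.458 0.794 -0.399
outer loop
vertex -0.14 3.096 -0.38
vertex -0.397 3.52 0.758
vertex 0.243 3.648 0.278
endloop
endfacet
facet normal 0.408 0.587 0.699
outer loop
vertex 0.243 3.648 0.278
vertex 0.48 2.004 1.52
vertex 1.119 2.132 1.04
endloop
endfacet
facet normal 0.407 0.587 0.700
outer loop
vertex -0.397 3.52 0.758
vertex 0.48 2.004 1.52
vertex 0.243 3.648 0.278
endloop
endfacet
facet normal 0.005 -0.516 -0.856
outer loop
vertex 2.093 1.961 -3.209
vertex 1.143 1.955 -3.211
vertex 1.615 2.663 -3.635
endloop
endfacet
facet normal 0.750 0.631 0.199
outer loop
vertex 2.093 1.961 -3.209
vertex 1.615 2.663 -3.635
vertex 1.137 2.705 -1.969
endloop
endfacet
facet normal 0.005 -0.516 -0.856
outer loop
vertex 1.615 2.663 -3.635
vertex 1.143 1.955 -3.211
vertex 0.665 2.657 -3.637
endloop
endfacet
facet normal -0.006 1.000 -0.027
outer loop
vertex 1.615 2.663 -3.635
vertex 0.665 2.657 -3.637
vertex 1.137 2.705 -1.969
endloop
endfacet
facet normal 0.005 -0.517 -0.856
outer loop
vertex 0.665 2.657 -3.637
vertex 1.143 1.955 -3.211
vertex 0.194 1.95 -3.213
endloop
endfacet
facet normal -0.758 0.623 0.196
outer loop
vertex 0.665 2.657 -3.637
vertex 0.194 1.95 -3.213
vertex 1.137 2.705 -1.969
endloop
endfacet
facet normal 0.005 -0.517 -0.856
outer loop
vertex 0.194 1.95 -3.213
vertex 1.143 1.955 -3.211
vertex 0.672 1.248 -2.787
endloop
endfacet
facet normal -0.754 -0.122 0.645
outer loop
vertex 0.194 1.95 -3.213
vertex 0.672 1.248 -2.787
vertex 1.137 2.705 -1.969
endloop
endfacet
facet normal 0.005 -0.517 -0.856
outer loop
vertex 0.672 1.248 -2.787
vertex 1.143 1.955 -3.211
vertex 1.622 1.254 -2.785
endloop
endfacet
facet normal 0.001 -0.490 0.872
outer loop
vertex 0.672 1.248 -2.787
vertex 1.622 1.254 -2.785
vertex 1.137 2.705 -1.969
endloop
endfacet
facet normal 0.005 -0.517 -0.856
outer loop
vertex 1.622 1.254 -2.785
vertex 1.143 1.955 -3.211
vertex 2.093 1.961 -3.209
endloop
endfacet
facet normal 0.753 -0.113 0.648
outer loop
vertex 1.622 1.254 -2.785
vertex 2.093 1.961 -3.209
vertex 1.137 2.705 -1.969
endloop
endfacet
facet normal -0.610 0.519 -0.598
outer loop
vertex -2.013 -1.147 -3.274
vertex -2.755 -1.463 -2.791
vertex -2.33 -0.665 -2.532
endloop
endfacet
facet normal 0.888 0.452 0.086
outer loop
vertex -2.013 -1.147 -3.274
vertex -2.33 -0.665 -2.532
vertex -1.465 -2.557 -1.529
endloop
endfacet
facet normal -0.610 0.519 -0.598
outer loop
vertex -2.33 -0.665 -2.532
vertex -2.755 -1.463 -2.791
vertex -3.072 -0.981 -2.049
endloop
endfacet
facet normal 0.281 0.547 0.789
outer loop
vertex -2.33 -0.665 -2.532
vertex -3.072 -0.981 -2.049
vertex -1.465 -2.557 -1.529
endloop
endfacet
facet normal -0.611 0.519 -0.598
outer loop
vertex -3.072 -0.981 -2.049
vertex -2.755 -1.463 -2.791
vertex -3.496 -1.779 -2.308
endloop
endfacet
facet normal -0.387 -0.092 0.917
outer loop
vertex -3.072 -0.981 -2.049
vertex -3.496 -1.779 -2.308
vertex -1.465 -2.557 -1.529
endloop
endfacet
facet normal -0.611 0.519 -0.598
outer loop
vertex -3.496 -1.779 -2.308
vertex -2.755 -1.463 -2.791
vertex -3.179 -2.261 -3.05
endloop
endfacet
facet normal -0.448 -0.825 0.344
outer loop
vertex -3.496 -1.779 -2.308
vertex -3.179 -2.261 -3.05
vertex -1.465 -2.557 -1.529
endloop
endfacet
facet normal -0.611 0.519 -0.599
outer loop
vertex -3.179 -2.261 -3.05
vertex -2.755 -1.463 -2.791
vertex -2.437 -1.945 -3.533
endloop
endfacet
facet normal 0.159 -0.920 -0.358
outer loop
vertex -3.179 -2.261 -3.05
vertex -2.437 -1.945 -3.533
vertex -1.465 -2.557 -1.529
endloop
endfacet
facet normal -0.611 0.519 -0.599
outer loop
vertex -2.437 -1.945 -3.533
vertex -2.755 -1.463 -2.791
vertex -2.013 -1.147 -3.274
endloop
endfacet
facet normal 0.827 -0.281 -0.487
outer loop
vertex -2.437 -1.945 -3.533
vertex -2.013 -1.147 -3.274
vertex -1.465 -2.557 -1.529
endloop
endfacet

endsolid


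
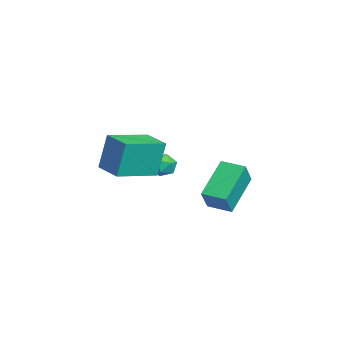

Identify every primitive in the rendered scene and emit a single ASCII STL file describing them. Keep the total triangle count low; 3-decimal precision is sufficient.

solid 
facet normal -0.897 0.161 -0.412
outer loop
vertex -3.523 -0.29 0.044
vertex -3.697 -0.89 0.189
vertex -3.804 -0.416 0.607
endloop
endfacet
facet normal -0.629 0.764 -0.143
outer loop
vertex -3.523 -0.29 0.044
vertex -3.804 -0.416 0.607
vertex -3.307 -0.012 0.58
endloop
endfacet
facet normal -0.000 0.888 -0.460
outer loop
vertex -3.523 -0.29 0.044
vertex -3.307 -0.012 0.58
vertex -2.892 -0.237 0.146
endloop
endfacet
facet normal 0.119 0.359 -0.925
outer loop
vertex -3.523 -0.29 0.044
vertex -2.892 -0.237 0.146
vertex -3.133 -0.78 -0.096
endloop
endfacet
facet normal -0.435 -0.090 -0.896
outer loop
vertex -3.523 -0.29 0.044
vertex -3.133 -0.78 -0.096
vertex -3.697 -0.89 0.189
endloop
endfacet
facet normal -0.508 0.661 0.552
outer loop
vertex -3.307 -0.012 0.58
vertex -3.804 -0.416 0.607
vertex -3.347 -0.44 1.056
endloop
endfacet
facet normal -0.942 -0.316 0.117
outer loop
vertex -3.804 -0.416 0.607
vertex -3.697 -0.89 0.189
vertex -3.588 -0.983 0.814
endloop
endfacet
facet normal -0.195 -0.721 -0.665
outer loop
vertex -3.697 -0.89 0.189
vertex -3.133 -0.78 -0.096
vertex -3.173 -1.208 0.38
endloop
endfacet
facet normal 0.701 0.007 -0.713
outer loop
vertex -3.133 -0.78 -0.096
vertex -2.892 -0.237 0.146
vertex -2.676 -0.804 0.353
endloop
endfacet
facet normal 0.508 0.861 0.039
outer loop
vertex -2.892 -0.237 0.146
vertex -3.307 -0.012 0.58
vertex -2.783 -0.33 0.771
endloop
endfacet
facet normal -0.119 -0.359 0.925
outer loop
vertex -2.957 -0.93 0.916
vertex -3.347 -0.44 1.056
vertex -3.588 -0.983 0.814
endloop
endfacet
facet normal 0.000 -0.888 0.460
outer loop
vertex -2.957 -0.93 0.916
vertex -3.588 -0.983 0.814
vertex -3.173 -1.208 0.38
endloop
endfacet
facet normal 0.629 -0.764 0.143
outer loop
vertex -2.957 -0.93 0.916
vertex -3.173 -1.208 0.38
vertex -2.676 -0.804 0.353
endloop
endfacet
facet normal 0.897 -0.161 0.412
outer loop
vertex -2.957 -0.93 0.916
vertex -2.676 -0.804 0.353
vertex -2.783 -0.33 0.771
endloop
endfacet
facet normal 0.435 0.090 0.896
outer loop
vertex -2.957 -0.93 0.916
vertex -2.783 -0.33 0.771
vertex -3.347 -0.44 1.056
endloop
endfacet
facet normal -0.701 -0.007 0.713
outer loop
vertex -3.588 -0.983 0.814
vertex -3.347 -0.44 1.056
vertex -3.804 -0.416 0.607
endloop
endfacet
facet normal -0.508 -0.861 -0.039
outer loop
vertex -3.173 -1.208 0.38
vertex -3.588 -0.983 0.814
vertex -3.697 -0.89 0.189
endloop
endfacet
facet normal 0.508 -0.661 -0.552
outer loop
vertex -2.676 -0.804 0.353
vertex -3.173 -1.208 0.38
vertex -3.133 -0.78 -0.096
endloop
endfacet
facet normal 0.942 0.316 -0.117
outer loop
vertex -2.783 -0.33 0.771
vertex -2.676 -0.804 0.353
vertex -2.892 -0.237 0.146
endloop
endfacet
facet normal 0.195 0.721 0.665
outer loop
vertex -3.347 -0.44 1.056
vertex -2.783 -0.33 0.771
vertex -3.307 -0.012 0.58
endloop
endfacet
facet normal -0.904 -0.428 0.020
outer loop
vertex 0.802 -3.462 4.146
vertex -0.009 -1.77 3.693
vertex 0.941 -3.833 2.513
endloop
endfacet
facet normal 0.420 -0.877 0.235
outer loop
vertex 2.089 -3.29 2.487
vertex 0.802 -3.462 4.146
vertex 0.941 -3.833 2.513
endloop
endfacet
facet normal -0.904 -0.428 0.020
outer loop
vertex 0.941 -3.833 2.513
vertex -0.009 -1.77 3.693
vertex 0.13 -2.141 2.06
endloop
endfacet
facet normal 0.082 -0.221 -0.972
outer loop
vertex 0.13 -2.141 2.06
vertex 2.089 -3.29 2.487
vertex 0.941 -3.833 2.513
endloop
endfacet
facet normal -0.082 0.221 0.972
outer loop
vertex 0.802 -3.462 4.146
vertex 1.139 -1.227 3.667
vertex -0.009 -1.77 3.693
endloop
endfacet
facet normal 0.420 -0.877 0.235
outer loop
vertex 1.95 -2.919 4.12
vertex 0.802 -3.462 4.146
vertex 2.089 -3.29 2.487
endloop
endfacet
facet normal -0.082 0.221 0.972
outer loop
vertex 1.95 -2.919 4.12
vertex 1.139 -1.227 3.667
vertex 0.802 -3.462 4.146
endloop
endfacet
facet normal -0.420 0.877 -0.235
outer loop
vertex -0.009 -1.77 3.693
vertex 1.139 -1.227 3.667
vertex 0.13 -2.141 2.06
endloop
endfacet
facet normal 0.082 -0.221 -0.972
outer loop
vertex 1.278 -1.598 2.034
vertex 2.089 -3.29 2.487
vertex 0.13 -2.141 2.06
endloop
endfacet
facet normal -0.420 0.877 -0.235
outer loop
vertex 0.13 -2.141 2.06
vertex 1.139 -1.227 3.667
vertex 1.278 -1.598 2.034
endloop
endfacet
facet normal 0.904 0.428 -0.020
outer loop
vertex 1.278 -1.598 2.034
vertex 1.95 -2.919 4.12
vertex 2.089 -3.29 2.487
endloop
endfacet
facet normal 0.904 0.428 -0.020
outer loop
vertex 1.139 -1.227 3.667
vertex 1.95 -2.919 4.12
vertex 1.278 -1.598 2.034
endloop
endfacet
facet normal -0.594 -0.800 0.079
outer loop
vertex -0.771 0.519 -0.129
vertex -2.049 1.586 1.067
vertex -1.431 0.906 -1.18
endloop
endfacet
facet normal 0.624 -0.521 -0.583
outer loop
vertex -0.771 1.794 -1.267
vertex -0.771 0.519 -0.129
vertex -1.431 0.906 -1.18
endloop
endfacet
facet normal -0.594 -0.800 0.079
outer loop
vertex -1.431 0.906 -1.18
vertex -2.049 1.586 1.067
vertex -2.709 1.973 0.016
endloop
endfacet
facet normal -0.508 0.298 -0.808
outer loop
vertex -2.709 1.973 0.016
vertex -0.771 1.794 -1.267
vertex -1.431 0.906 -1.18
endloop
endfacet
facet normal 0.508 -0.298 0.808
outer loop
vertex -0.771 0.519 -0.129
vertex -1.389 2.474 0.98
vertex -2.049 1.586 1.067
endloop
endfacet
facet normal 0.624 -0.521 -0.583
outer loop
vertex -0.111 1.407 -0.216
vertex -0.771 0.519 -0.129
vertex -0.771 1.794 -1.267
endloop
endfacet
facet normal 0.508 -0.298 0.808
outer loop
vertex -0.111 1.407 -0.216
vertex -1.389 2.474 0.98
vertex -0.771 0.519 -0.129
endloop
endfacet
facet normal -0.624 0.521 0.583
outer loop
vertex -2.049 1.586 1.067
vertex -1.389 2.474 0.98
vertex -2.709 1.973 0.016
endloop
endfacet
facet normal -0.508 0.298 -0.808
outer loop
vertex -2.049 2.861 -0.071
vertex -0.771 1.794 -1.267
vertex -2.709 1.973 0.016
endloop
endfacet
facet normal -0.624 0.521 0.583
outer loop
vertex -2.709 1.973 0.016
vertex -1.389 2.474 0.98
vertex -2.049 2.861 -0.071
endloop
endfacet
facet normal 0.594 0.800 -0.079
outer loop
vertex -2.049 2.861 -0.071
vertex -0.111 1.407 -0.216
vertex -0.771 1.794 -1.267
endloop
endfacet
facet normal 0.594 0.800 -0.079
outer loop
vertex -1.389 2.474 0.98
vertex -0.111 1.407 -0.216
vertex -2.049 2.861 -0.071
endloop
endfacet

endsolid


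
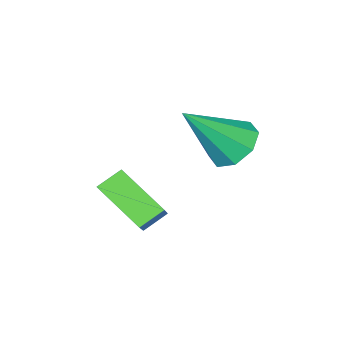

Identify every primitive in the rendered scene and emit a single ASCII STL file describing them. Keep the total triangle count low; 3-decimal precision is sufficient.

solid 
facet normal -0.550 -0.526 -0.649
outer loop
vertex 1.532 0.641 -3.208
vertex 0.865 0.815 -2.784
vertex 1.309 1.991 -4.113
endloop
endfacet
facet normal 0.824 -0.215 -0.524
outer loop
vertex 2.035 2.685 -3.256
vertex 1.532 0.641 -3.208
vertex 1.309 1.991 -4.113
endloop
endfacet
facet normal -0.550 -0.525 -0.649
outer loop
vertex 1.309 1.991 -4.113
vertex 0.865 0.815 -2.784
vertex 0.642 2.165 -3.688
endloop
endfacet
facet normal -0.136 0.823 -0.551
outer loop
vertex 0.642 2.165 -3.688
vertex 2.035 2.685 -3.256
vertex 1.309 1.991 -4.113
endloop
endfacet
facet normal 0.136 -0.823 0.551
outer loop
vertex 1.532 0.641 -3.208
vertex 1.591 1.509 -1.927
vertex 0.865 0.815 -2.784
endloop
endfacet
facet normal 0.824 -0.215 -0.524
outer loop
vertex 2.258 1.335 -2.352
vertex 1.532 0.641 -3.208
vertex 2.035 2.685 -3.256
endloop
endfacet
facet normal 0.137 -0.823 0.551
outer loop
vertex 2.258 1.335 -2.352
vertex 1.591 1.509 -1.927
vertex 1.532 0.641 -3.208
endloop
endfacet
facet normal -0.824 0.215 0.524
outer loop
vertex 0.865 0.815 -2.784
vertex 1.591 1.509 -1.927
vertex 0.642 2.165 -3.688
endloop
endfacet
facet normal -0.136 0.823 -0.552
outer loop
vertex 1.368 2.859 -2.832
vertex 2.035 2.685 -3.256
vertex 0.642 2.165 -3.688
endloop
endfacet
facet normal -0.824 0.215 0.524
outer loop
vertex 0.642 2.165 -3.688
vertex 1.591 1.509 -1.927
vertex 1.368 2.859 -2.832
endloop
endfacet
facet normal 0.550 0.526 0.649
outer loop
vertex 1.368 2.859 -2.832
vertex 2.258 1.335 -2.352
vertex 2.035 2.685 -3.256
endloop
endfacet
facet normal 0.550 0.526 0.649
outer loop
vertex 1.591 1.509 -1.927
vertex 2.258 1.335 -2.352
vertex 1.368 2.859 -2.832
endloop
endfacet
facet normal -0.634 0.280 -0.721
outer loop
vertex -0.464 2.486 -1.864
vertex -0.835 2.996 -1.34
vertex -0.209 3.059 -1.866
endloop
endfacet
facet normal 0.841 -0.376 -0.389
outer loop
vertex -0.464 2.486 -1.864
vertex -0.209 3.059 -1.866
vertex 0.415 2.444 0.08
endloop
endfacet
facet normal -0.634 0.281 -0.721
outer loop
vertex -0.209 3.059 -1.866
vertex -0.835 2.996 -1.34
vertex -0.32 3.596 -1.559
endloop
endfacet
facet normal 0.930 0.307 -0.201
outer loop
vertex -0.209 3.059 -1.866
vertex -0.32 3.596 -1.559
vertex 0.415 2.444 0.08
endloop
endfacet
facet normal -0.634 0.281 -0.721
outer loop
vertex -0.32 3.596 -1.559
vertex -0.835 2.996 -1.34
vertex -0.733 3.781 -1.124
endloop
endfacet
facet normal 0.607 0.752 0.256
outer loop
vertex -0.32 3.596 -1.559
vertex -0.733 3.781 -1.124
vertex 0.415 2.444 0.08
endloop
endfacet
facet normal -0.635 0.281 -0.720
outer loop
vertex -0.733 3.781 -1.124
vertex -0.835 2.996 -1.34
vertex -1.205 3.506 -0.815
endloop
endfacet
facet normal 0.062 0.697 0.715
outer loop
vertex -0.733 3.781 -1.124
vertex -1.205 3.506 -0.815
vertex 0.415 2.444 0.08
endloop
endfacet
facet normal -0.635 0.280 -0.720
outer loop
vertex -1.205 3.506 -0.815
vertex -0.835 2.996 -1.34
vertex -1.46 2.933 -0.813
endloop
endfacet
facet normal -0.386 0.175 0.906
outer loop
vertex -1.205 3.506 -0.815
vertex -1.46 2.933 -0.813
vertex 0.415 2.444 0.08
endloop
endfacet
facet normal -0.635 0.281 -0.720
outer loop
vertex -1.46 2.933 -0.813
vertex -0.835 2.996 -1.34
vertex -1.349 2.397 -1.12
endloop
endfacet
facet normal -0.475 -0.509 0.718
outer loop
vertex -1.46 2.933 -0.813
vertex -1.349 2.397 -1.12
vertex 0.415 2.444 0.08
endloop
endfacet
facet normal -0.635 0.280 -0.720
outer loop
vertex -1.349 2.397 -1.12
vertex -0.835 2.996 -1.34
vertex -0.937 2.212 -1.555
endloop
endfacet
facet normal -0.152 -0.953 0.261
outer loop
vertex -1.349 2.397 -1.12
vertex -0.937 2.212 -1.555
vertex 0.415 2.444 0.08
endloop
endfacet
facet normal -0.633 0.280 -0.721
outer loop
vertex -0.937 2.212 -1.555
vertex -0.835 2.996 -1.34
vertex -0.464 2.486 -1.864
endloop
endfacet
facet normal 0.392 -0.899 -0.197
outer loop
vertex -0.937 2.212 -1.555
vertex -0.464 2.486 -1.864
vertex 0.415 2.444 0.08
endloop
endfacet

endsolid


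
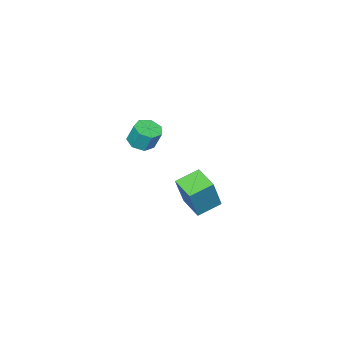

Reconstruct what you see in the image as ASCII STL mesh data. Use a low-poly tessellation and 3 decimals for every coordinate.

solid 
facet normal 0.057 -0.381 -0.923
outer loop
vertex 0.596 -2.299 2.132
vertex 0.26 -2.832 2.331
vertex 0.026 -2.266 2.083
endloop
endfacet
facet normal 0.086 0.923 -0.375
outer loop
vertex 0.596 -2.299 2.132
vertex 0.026 -2.266 2.083
vertex 0.536 -1.896 3.11
endloop
endfacet
facet normal 0.085 0.923 -0.375
outer loop
vertex 0.536 -1.896 3.11
vertex 0.026 -2.266 2.083
vertex -0.034 -1.863 3.062
endloop
endfacet
facet normal -0.056 0.380 0.923
outer loop
vertex 0.536 -1.896 3.11
vertex -0.034 -1.863 3.062
vertex 0.2 -2.428 3.309
endloop
endfacet
facet normal 0.057 -0.381 -0.923
outer loop
vertex 0.026 -2.266 2.083
vertex 0.26 -2.832 2.331
vertex -0.367 -2.659 2.221
endloop
endfacet
facet normal -0.725 0.620 -0.300
outer loop
vertex 0.026 -2.266 2.083
vertex -0.367 -2.659 2.221
vertex -0.034 -1.863 3.062
endloop
endfacet
facet normal -0.724 0.621 -0.301
outer loop
vertex -0.034 -1.863 3.062
vertex -0.367 -2.659 2.221
vertex -0.428 -2.256 3.199
endloop
endfacet
facet normal -0.058 0.380 0.923
outer loop
vertex -0.034 -1.863 3.062
vertex -0.428 -2.256 3.199
vertex 0.2 -2.428 3.309
endloop
endfacet
facet normal 0.057 -0.380 -0.923
outer loop
vertex -0.367 -2.659 2.221
vertex 0.26 -2.832 2.331
vertex -0.288 -3.182 2.441
endloop
endfacet
facet normal -0.989 -0.149 -0.000
outer loop
vertex -0.367 -2.659 2.221
vertex -0.288 -3.182 2.441
vertex -0.428 -2.256 3.199
endloop
endfacet
facet normal -0.989 -0.150 0.000
outer loop
vertex -0.428 -2.256 3.199
vertex -0.288 -3.182 2.441
vertex -0.349 -2.778 3.42
endloop
endfacet
facet normal -0.057 0.382 0.922
outer loop
vertex -0.428 -2.256 3.199
vertex -0.349 -2.778 3.42
vertex 0.2 -2.428 3.309
endloop
endfacet
facet normal 0.058 -0.381 -0.923
outer loop
vertex -0.288 -3.182 2.441
vertex 0.26 -2.832 2.331
vertex 0.204 -3.441 2.579
endloop
endfacet
facet normal -0.509 -0.806 0.301
outer loop
vertex -0.288 -3.182 2.441
vertex 0.204 -3.441 2.579
vertex -0.349 -2.778 3.42
endloop
endfacet
facet normal -0.509 -0.807 0.301
outer loop
vertex -0.349 -2.778 3.42
vertex 0.204 -3.441 2.579
vertex 0.143 -3.037 3.557
endloop
endfacet
facet normal -0.056 0.381 0.923
outer loop
vertex -0.349 -2.778 3.42
vertex 0.143 -3.037 3.557
vertex 0.2 -2.428 3.309
endloop
endfacet
facet normal 0.056 -0.381 -0.923
outer loop
vertex 0.204 -3.441 2.579
vertex 0.26 -2.832 2.331
vertex 0.738 -3.241 2.529
endloop
endfacet
facet normal 0.356 -0.856 0.376
outer loop
vertex 0.204 -3.441 2.579
vertex 0.738 -3.241 2.529
vertex 0.143 -3.037 3.557
endloop
endfacet
facet normal 0.353 -0.857 0.375
outer loop
vertex 0.143 -3.037 3.557
vertex 0.738 -3.241 2.529
vertex 0.678 -2.838 3.508
endloop
endfacet
facet normal -0.057 0.381 0.923
outer loop
vertex 0.143 -3.037 3.557
vertex 0.678 -2.838 3.508
vertex 0.2 -2.428 3.309
endloop
endfacet
facet normal 0.058 -0.380 -0.923
outer loop
vertex 0.738 -3.241 2.529
vertex 0.26 -2.832 2.331
vertex 0.913 -2.733 2.331
endloop
endfacet
facet normal 0.950 -0.263 0.166
outer loop
vertex 0.738 -3.241 2.529
vertex 0.913 -2.733 2.331
vertex 0.678 -2.838 3.508
endloop
endfacet
facet normal 0.951 -0.260 0.167
outer loop
vertex 0.678 -2.838 3.508
vertex 0.913 -2.733 2.331
vertex 0.852 -2.33 3.309
endloop
endfacet
facet normal -0.057 0.381 0.923
outer loop
vertex 0.678 -2.838 3.508
vertex 0.852 -2.33 3.309
vertex 0.2 -2.428 3.309
endloop
endfacet
facet normal 0.058 -0.381 -0.923
outer loop
vertex 0.913 -2.733 2.331
vertex 0.26 -2.832 2.331
vertex 0.596 -2.299 2.132
endloop
endfacet
facet normal 0.831 0.531 -0.167
outer loop
vertex 0.913 -2.733 2.331
vertex 0.596 -2.299 2.132
vertex 0.852 -2.33 3.309
endloop
endfacet
facet normal 0.832 0.529 -0.167
outer loop
vertex 0.852 -2.33 3.309
vertex 0.596 -2.299 2.132
vertex 0.536 -1.896 3.11
endloop
endfacet
facet normal -0.057 0.381 0.923
outer loop
vertex 0.852 -2.33 3.309
vertex 0.536 -1.896 3.11
vertex 0.2 -2.428 3.309
endloop
endfacet
facet normal -0.881 0.334 0.336
outer loop
vertex -3.539 -2.879 -1.397
vertex -3.18 -1.668 -1.659
vertex -4.287 -3.045 -3.191
endloop
endfacet
facet normal -0.278 -0.939 0.203
outer loop
vertex -3.16 -3.472 -3.621
vertex -3.539 -2.879 -1.397
vertex -4.287 -3.045 -3.191
endloop
endfacet
facet normal -0.881 0.334 0.336
outer loop
vertex -4.287 -3.045 -3.191
vertex -3.18 -1.668 -1.659
vertex -3.928 -1.834 -3.452
endloop
endfacet
facet normal -0.383 -0.085 -0.920
outer loop
vertex -3.928 -1.834 -3.452
vertex -3.16 -3.472 -3.621
vertex -4.287 -3.045 -3.191
endloop
endfacet
facet normal 0.383 0.085 0.920
outer loop
vertex -3.539 -2.879 -1.397
vertex -2.053 -2.095 -2.089
vertex -3.18 -1.668 -1.659
endloop
endfacet
facet normal -0.278 -0.939 0.203
outer loop
vertex -2.412 -3.306 -1.828
vertex -3.539 -2.879 -1.397
vertex -3.16 -3.472 -3.621
endloop
endfacet
facet normal 0.384 0.084 0.920
outer loop
vertex -2.412 -3.306 -1.828
vertex -2.053 -2.095 -2.089
vertex -3.539 -2.879 -1.397
endloop
endfacet
facet normal 0.278 0.939 -0.203
outer loop
vertex -3.18 -1.668 -1.659
vertex -2.053 -2.095 -2.089
vertex -3.928 -1.834 -3.452
endloop
endfacet
facet normal -0.384 -0.085 -0.919
outer loop
vertex -2.801 -2.261 -3.883
vertex -3.16 -3.472 -3.621
vertex -3.928 -1.834 -3.452
endloop
endfacet
facet normal 0.278 0.939 -0.203
outer loop
vertex -3.928 -1.834 -3.452
vertex -2.053 -2.095 -2.089
vertex -2.801 -2.261 -3.883
endloop
endfacet
facet normal 0.881 -0.334 -0.336
outer loop
vertex -2.801 -2.261 -3.883
vertex -2.412 -3.306 -1.828
vertex -3.16 -3.472 -3.621
endloop
endfacet
facet normal 0.881 -0.334 -0.336
outer loop
vertex -2.053 -2.095 -2.089
vertex -2.412 -3.306 -1.828
vertex -2.801 -2.261 -3.883
endloop
endfacet

endsolid


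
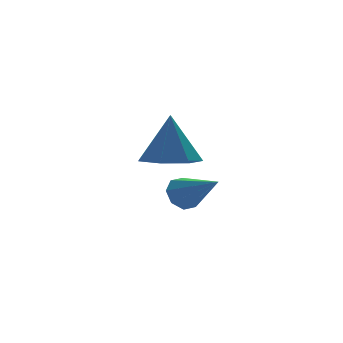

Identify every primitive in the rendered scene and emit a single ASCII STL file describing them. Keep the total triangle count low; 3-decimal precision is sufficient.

solid 
facet normal -0.114 -0.178 -0.977
outer loop
vertex -2.06 1.47 2.748
vertex -3.058 1.101 2.932
vertex -2.743 2.11 2.711
endloop
endfacet
facet normal 0.653 0.711 0.261
outer loop
vertex -2.06 1.47 2.748
vertex -2.743 2.11 2.711
vertex -2.842 1.439 4.788
endloop
endfacet
facet normal -0.114 -0.179 -0.977
outer loop
vertex -2.743 2.11 2.711
vertex -3.058 1.101 2.932
vertex -3.664 1.99 2.84
endloop
endfacet
facet normal -0.081 0.950 0.303
outer loop
vertex -2.743 2.11 2.711
vertex -3.664 1.99 2.84
vertex -2.842 1.439 4.788
endloop
endfacet
facet normal -0.114 -0.179 -0.977
outer loop
vertex -3.664 1.99 2.84
vertex -3.058 1.101 2.932
vertex -4.128 1.201 3.038
endloop
endfacet
facet normal -0.714 0.534 0.452
outer loop
vertex -3.664 1.99 2.84
vertex -4.128 1.201 3.038
vertex -2.842 1.439 4.788
endloop
endfacet
facet normal -0.113 -0.178 -0.977
outer loop
vertex -4.128 1.201 3.038
vertex -3.058 1.101 2.932
vertex -3.787 0.336 3.156
endloop
endfacet
facet normal -0.771 -0.223 0.597
outer loop
vertex -4.128 1.201 3.038
vertex -3.787 0.336 3.156
vertex -2.842 1.439 4.788
endloop
endfacet
facet normal -0.114 -0.178 -0.977
outer loop
vertex -3.787 0.336 3.156
vertex -3.058 1.101 2.932
vertex -2.897 0.047 3.105
endloop
endfacet
facet normal -0.208 -0.750 0.627
outer loop
vertex -3.787 0.336 3.156
vertex -2.897 0.047 3.105
vertex -2.842 1.439 4.788
endloop
endfacet
facet normal -0.114 -0.178 -0.977
outer loop
vertex -2.897 0.047 3.105
vertex -3.058 1.101 2.932
vertex -2.128 0.552 2.923
endloop
endfacet
facet normal 0.551 -0.652 0.521
outer loop
vertex -2.897 0.047 3.105
vertex -2.128 0.552 2.923
vertex -2.842 1.439 4.788
endloop
endfacet
facet normal -0.114 -0.178 -0.977
outer loop
vertex -2.128 0.552 2.923
vertex -3.058 1.101 2.932
vertex -2.06 1.47 2.748
endloop
endfacet
facet normal 0.934 -0.001 0.358
outer loop
vertex -2.128 0.552 2.923
vertex -2.06 1.47 2.748
vertex -2.842 1.439 4.788
endloop
endfacet
facet normal -0.243 0.822 -0.515
outer loop
vertex -0.308 4.366 -0.776
vertex -0.652 4.644 -0.169
vertex 0.045 4.677 -0.446
endloop
endfacet
facet normal 0.789 -0.438 -0.431
outer loop
vertex -0.308 4.366 -0.776
vertex 0.045 4.677 -0.446
vertex -0.168 3.016 0.849
endloop
endfacet
facet normal -0.244 0.821 -0.516
outer loop
vertex 0.045 4.677 -0.446
vertex -0.652 4.644 -0.169
vertex -0.011 4.969 0.045
endloop
endfacet
facet normal 0.991 -0.027 0.129
outer loop
vertex 0.045 4.677 -0.446
vertex -0.011 4.969 0.045
vertex -0.168 3.016 0.849
endloop
endfacet
facet normal -0.245 0.822 -0.514
outer loop
vertex -0.011 4.969 0.045
vertex -0.652 4.644 -0.169
vertex -0.441 5.07 0.411
endloop
endfacet
facet normal 0.661 0.239 0.711
outer loop
vertex -0.011 4.969 0.045
vertex -0.441 5.07 0.411
vertex -0.168 3.016 0.849
endloop
endfacet
facet normal -0.245 0.822 -0.514
outer loop
vertex -0.441 5.07 0.411
vertex -0.652 4.644 -0.169
vertex -0.995 4.921 0.437
endloop
endfacet
facet normal -0.010 0.207 0.978
outer loop
vertex -0.441 5.07 0.411
vertex -0.995 4.921 0.437
vertex -0.168 3.016 0.849
endloop
endfacet
facet normal -0.244 0.822 -0.514
outer loop
vertex -0.995 4.921 0.437
vertex -0.652 4.644 -0.169
vertex -1.348 4.61 0.107
endloop
endfacet
facet normal -0.628 -0.106 0.771
outer loop
vertex -0.995 4.921 0.437
vertex -1.348 4.61 0.107
vertex -0.168 3.016 0.849
endloop
endfacet
facet normal -0.244 0.822 -0.515
outer loop
vertex -1.348 4.61 0.107
vertex -0.652 4.644 -0.169
vertex -1.293 4.319 -0.384
endloop
endfacet
facet normal -0.830 -0.516 0.213
outer loop
vertex -1.348 4.61 0.107
vertex -1.293 4.319 -0.384
vertex -0.168 3.016 0.849
endloop
endfacet
facet normal -0.244 0.822 -0.514
outer loop
vertex -1.293 4.319 -0.384
vertex -0.652 4.644 -0.169
vertex -0.862 4.218 -0.75
endloop
endfacet
facet normal -0.499 -0.783 -0.372
outer loop
vertex -1.293 4.319 -0.384
vertex -0.862 4.218 -0.75
vertex -0.168 3.016 0.849
endloop
endfacet
facet normal -0.244 0.822 -0.515
outer loop
vertex -0.862 4.218 -0.75
vertex -0.652 4.644 -0.169
vertex -0.308 4.366 -0.776
endloop
endfacet
facet normal 0.171 -0.751 -0.638
outer loop
vertex -0.862 4.218 -0.75
vertex -0.308 4.366 -0.776
vertex -0.168 3.016 0.849
endloop
endfacet

endsolid


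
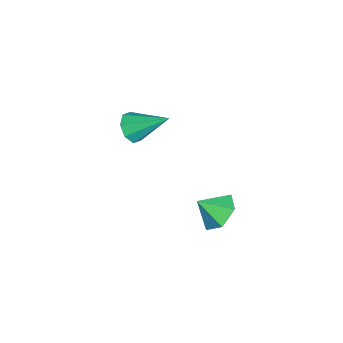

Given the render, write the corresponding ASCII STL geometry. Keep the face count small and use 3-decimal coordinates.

solid 
facet normal -0.198 -0.806 -0.558
outer loop
vertex -1.695 -4.549 1.472
vertex -2.49 -4.271 1.352
vertex -1.75 -4.171 0.945
endloop
endfacet
facet normal 0.984 0.174 0.022
outer loop
vertex -1.695 -4.549 1.472
vertex -1.75 -4.171 0.945
vertex -2.07 -2.569 2.528
endloop
endfacet
facet normal -0.197 -0.807 -0.557
outer loop
vertex -1.75 -4.171 0.945
vertex -2.49 -4.271 1.352
vertex -2.238 -3.852 0.656
endloop
endfacet
facet normal 0.661 0.590 -0.464
outer loop
vertex -1.75 -4.171 0.945
vertex -2.238 -3.852 0.656
vertex -2.07 -2.569 2.528
endloop
endfacet
facet normal -0.199 -0.806 -0.557
outer loop
vertex -2.238 -3.852 0.656
vertex -2.49 -4.271 1.352
vertex -2.873 -3.778 0.776
endloop
endfacet
facet normal -0.011 0.825 -0.565
outer loop
vertex -2.238 -3.852 0.656
vertex -2.873 -3.778 0.776
vertex -2.07 -2.569 2.528
endloop
endfacet
facet normal -0.200 -0.806 -0.557
outer loop
vertex -2.873 -3.778 0.776
vertex -2.49 -4.271 1.352
vertex -3.284 -3.992 1.233
endloop
endfacet
facet normal -0.633 0.742 -0.222
outer loop
vertex -2.873 -3.778 0.776
vertex -3.284 -3.992 1.233
vertex -2.07 -2.569 2.528
endloop
endfacet
facet normal -0.200 -0.806 -0.557
outer loop
vertex -3.284 -3.992 1.233
vertex -2.49 -4.271 1.352
vertex -3.229 -4.37 1.76
endloop
endfacet
facet normal -0.846 0.388 0.367
outer loop
vertex -3.284 -3.992 1.233
vertex -3.229 -4.37 1.76
vertex -2.07 -2.569 2.528
endloop
endfacet
facet normal -0.199 -0.807 -0.556
outer loop
vertex -3.229 -4.37 1.76
vertex -2.49 -4.271 1.352
vertex -2.741 -4.689 2.048
endloop
endfacet
facet normal -0.522 -0.028 0.853
outer loop
vertex -3.229 -4.37 1.76
vertex -2.741 -4.689 2.048
vertex -2.07 -2.569 2.528
endloop
endfacet
facet normal -0.200 -0.806 -0.557
outer loop
vertex -2.741 -4.689 2.048
vertex -2.49 -4.271 1.352
vertex -2.106 -4.764 1.928
endloop
endfacet
facet normal 0.149 -0.263 0.953
outer loop
vertex -2.741 -4.689 2.048
vertex -2.106 -4.764 1.928
vertex -2.07 -2.569 2.528
endloop
endfacet
facet normal -0.198 -0.806 -0.558
outer loop
vertex -2.106 -4.764 1.928
vertex -2.49 -4.271 1.352
vertex -1.695 -4.549 1.472
endloop
endfacet
facet normal 0.771 -0.180 0.611
outer loop
vertex -2.106 -4.764 1.928
vertex -1.695 -4.549 1.472
vertex -2.07 -2.569 2.528
endloop
endfacet
facet normal -0.068 0.724 -0.687
outer loop
vertex 4.032 -0.116 1.181
vertex 3.027 -0.277 1.111
vertex 3.39 0.397 1.785
endloop
endfacet
facet normal 0.675 -0.023 0.737
outer loop
vertex 4.032 -0.116 1.181
vertex 3.39 0.397 1.785
vertex 3.113 -1.203 1.989
endloop
endfacet
facet normal -0.067 0.723 -0.687
outer loop
vertex 3.39 0.397 1.785
vertex 3.027 -0.277 1.111
vertex 2.385 0.237 1.715
endloop
endfacet
facet normal -0.091 0.141 0.986
outer loop
vertex 3.39 0.397 1.785
vertex 2.385 0.237 1.715
vertex 3.113 -1.203 1.989
endloop
endfacet
facet normal -0.067 0.724 -0.687
outer loop
vertex 2.385 0.237 1.715
vertex 3.027 -0.277 1.111
vertex 2.022 -0.437 1.04
endloop
endfacet
facet normal -0.729 -0.247 0.639
outer loop
vertex 2.385 0.237 1.715
vertex 2.022 -0.437 1.04
vertex 3.113 -1.203 1.989
endloop
endfacet
facet normal -0.067 0.724 -0.686
outer loop
vertex 2.022 -0.437 1.04
vertex 3.027 -0.277 1.111
vertex 2.664 -0.95 0.436
endloop
endfacet
facet normal -0.599 -0.800 0.043
outer loop
vertex 2.022 -0.437 1.04
vertex 2.664 -0.95 0.436
vertex 3.113 -1.203 1.989
endloop
endfacet
facet normal -0.068 0.724 -0.686
outer loop
vertex 2.664 -0.95 0.436
vertex 3.027 -0.277 1.111
vertex 3.669 -0.79 0.506
endloop
endfacet
facet normal 0.168 -0.964 -0.206
outer loop
vertex 2.664 -0.95 0.436
vertex 3.669 -0.79 0.506
vertex 3.113 -1.203 1.989
endloop
endfacet
facet normal -0.068 0.724 -0.686
outer loop
vertex 3.669 -0.79 0.506
vertex 3.027 -0.277 1.111
vertex 4.032 -0.116 1.181
endloop
endfacet
facet normal 0.805 -0.576 0.142
outer loop
vertex 3.669 -0.79 0.506
vertex 4.032 -0.116 1.181
vertex 3.113 -1.203 1.989
endloop
endfacet

endsolid


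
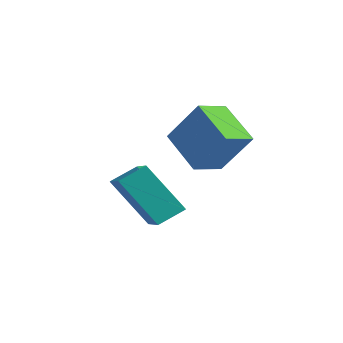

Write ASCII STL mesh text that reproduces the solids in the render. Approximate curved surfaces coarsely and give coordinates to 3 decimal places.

solid 
facet normal -0.828 0.046 0.558
outer loop
vertex -3.372 0.744 -0.157
vertex -3.494 1.956 -0.438
vertex -4.414 0.289 -1.666
endloop
endfacet
facet normal 0.097 -0.969 0.225
outer loop
vertex -2.906 0.204 -2.682
vertex -3.372 0.744 -0.157
vertex -4.414 0.289 -1.666
endloop
endfacet
facet normal -0.829 0.046 0.558
outer loop
vertex -4.414 0.289 -1.666
vertex -3.494 1.956 -0.438
vertex -4.536 1.5 -1.948
endloop
endfacet
facet normal -0.552 -0.241 -0.798
outer loop
vertex -4.536 1.5 -1.948
vertex -2.906 0.204 -2.682
vertex -4.414 0.289 -1.666
endloop
endfacet
facet normal 0.552 0.241 0.799
outer loop
vertex -3.372 0.744 -0.157
vertex -1.986 1.871 -1.454
vertex -3.494 1.956 -0.438
endloop
endfacet
facet normal 0.098 -0.969 0.225
outer loop
vertex -1.864 0.66 -1.172
vertex -3.372 0.744 -0.157
vertex -2.906 0.204 -2.682
endloop
endfacet
facet normal 0.551 0.242 0.799
outer loop
vertex -1.864 0.66 -1.172
vertex -1.986 1.871 -1.454
vertex -3.372 0.744 -0.157
endloop
endfacet
facet normal -0.097 0.969 -0.226
outer loop
vertex -3.494 1.956 -0.438
vertex -1.986 1.871 -1.454
vertex -4.536 1.5 -1.948
endloop
endfacet
facet normal -0.551 -0.241 -0.799
outer loop
vertex -3.028 1.416 -2.963
vertex -2.906 0.204 -2.682
vertex -4.536 1.5 -1.948
endloop
endfacet
facet normal -0.097 0.969 -0.225
outer loop
vertex -4.536 1.5 -1.948
vertex -1.986 1.871 -1.454
vertex -3.028 1.416 -2.963
endloop
endfacet
facet normal 0.829 -0.046 -0.558
outer loop
vertex -3.028 1.416 -2.963
vertex -1.864 0.66 -1.172
vertex -2.906 0.204 -2.682
endloop
endfacet
facet normal 0.828 -0.046 -0.558
outer loop
vertex -1.986 1.871 -1.454
vertex -1.864 0.66 -1.172
vertex -3.028 1.416 -2.963
endloop
endfacet
facet normal -0.503 -0.337 0.796
outer loop
vertex -2.107 -3.26 -2.187
vertex -1.886 -2.382 -1.675
vertex -3.665 -2.484 -2.843
endloop
endfacet
facet normal -0.213 -0.844 -0.493
outer loop
vertex -2.614 -1.778 -4.505
vertex -2.107 -3.26 -2.187
vertex -3.665 -2.484 -2.843
endloop
endfacet
facet normal -0.503 -0.339 0.795
outer loop
vertex -3.665 -2.484 -2.843
vertex -1.886 -2.382 -1.675
vertex -3.444 -1.607 -2.33
endloop
endfacet
facet normal -0.838 0.417 -0.352
outer loop
vertex -3.444 -1.607 -2.33
vertex -2.614 -1.778 -4.505
vertex -3.665 -2.484 -2.843
endloop
endfacet
facet normal 0.838 -0.417 0.353
outer loop
vertex -2.107 -3.26 -2.187
vertex -0.835 -1.676 -3.337
vertex -1.886 -2.382 -1.675
endloop
endfacet
facet normal -0.212 -0.844 -0.493
outer loop
vertex -1.056 -2.553 -3.85
vertex -2.107 -3.26 -2.187
vertex -2.614 -1.778 -4.505
endloop
endfacet
facet normal 0.838 -0.417 0.352
outer loop
vertex -1.056 -2.553 -3.85
vertex -0.835 -1.676 -3.337
vertex -2.107 -3.26 -2.187
endloop
endfacet
facet normal 0.213 0.844 0.493
outer loop
vertex -1.886 -2.382 -1.675
vertex -0.835 -1.676 -3.337
vertex -3.444 -1.607 -2.33
endloop
endfacet
facet normal -0.838 0.417 -0.353
outer loop
vertex -2.393 -0.9 -3.993
vertex -2.614 -1.778 -4.505
vertex -3.444 -1.607 -2.33
endloop
endfacet
facet normal 0.213 0.844 0.493
outer loop
vertex -3.444 -1.607 -2.33
vertex -0.835 -1.676 -3.337
vertex -2.393 -0.9 -3.993
endloop
endfacet
facet normal 0.503 0.338 -0.796
outer loop
vertex -2.393 -0.9 -3.993
vertex -1.056 -2.553 -3.85
vertex -2.614 -1.778 -4.505
endloop
endfacet
facet normal 0.503 0.338 -0.795
outer loop
vertex -0.835 -1.676 -3.337
vertex -1.056 -2.553 -3.85
vertex -2.393 -0.9 -3.993
endloop
endfacet

endsolid
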